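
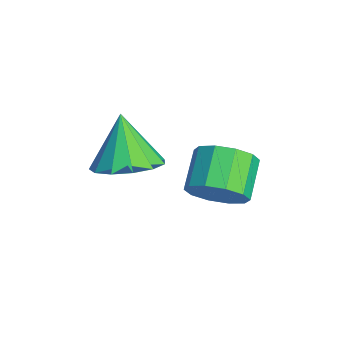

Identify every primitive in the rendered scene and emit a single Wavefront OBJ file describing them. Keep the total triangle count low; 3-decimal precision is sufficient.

v -2.086 0.823 -0.894
v -1.284 0.215 -0.475
v -2.934 0.797 0.694
v -1.125 0.801 -0.381
v -1.271 1.394 -0.45
v -1.676 1.805 -0.659
v -2.211 1.905 -0.943
v -2.707 1.661 -1.212
v -3.006 1.151 -1.379
v -3.012 0.537 -1.393
v -2.725 0.014 -1.248
v -2.235 -0.253 -0.991
v -1.698 -0.177 -0.703
v -0.545 3.039 -1.257
v -0.216 2.621 -0.482
v -1.287 3.143 0.253
v -1.615 3.561 -0.523
v 0.02 3.15 -0.514
v -1.051 3.673 0.221
v 0.041 3.637 -0.83
v -1.03 4.16 -0.095
v -0.162 3.896 -1.31
v -1.233 4.418 -0.575
v -0.511 3.827 -1.769
v -1.582 4.349 -1.034
v -0.873 3.457 -2.033
v -1.944 3.979 -1.298
v -1.109 2.927 -2.001
v -2.18 3.45 -1.266
v -1.13 2.44 -1.685
v -2.201 2.963 -0.95
v -0.927 2.182 -1.205
v -1.998 2.704 -0.47
v -0.578 2.251 -0.746
v -1.649 2.773 -0.011
f 2 1 4
f 2 4 3
f 4 1 5
f 4 5 3
f 5 1 6
f 5 6 3
f 6 1 7
f 6 7 3
f 7 1 8
f 7 8 3
f 8 1 9
f 8 9 3
f 9 1 10
f 9 10 3
f 10 1 11
f 10 11 3
f 11 1 12
f 11 12 3
f 12 1 13
f 12 13 3
f 13 1 2
f 13 2 3
f 15 14 18
f 15 18 16
f 16 18 19
f 16 19 17
f 18 14 20
f 18 20 19
f 19 20 21
f 19 21 17
f 20 14 22
f 20 22 21
f 21 22 23
f 21 23 17
f 22 14 24
f 22 24 23
f 23 24 25
f 23 25 17
f 24 14 26
f 24 26 25
f 25 26 27
f 25 27 17
f 26 14 28
f 26 28 27
f 27 28 29
f 27 29 17
f 28 14 30
f 28 30 29
f 29 30 31
f 29 31 17
f 30 14 32
f 30 32 31
f 31 32 33
f 31 33 17
f 32 14 34
f 32 34 33
f 33 34 35
f 33 35 17
f 34 14 15
f 34 15 35
f 35 15 16
f 35 16 17



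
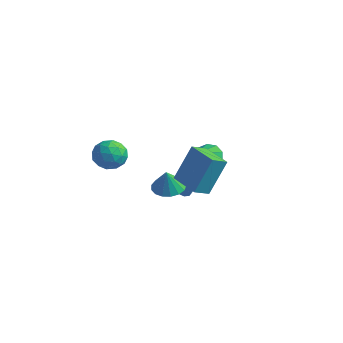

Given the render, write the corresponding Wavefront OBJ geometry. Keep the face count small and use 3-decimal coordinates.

v 0.755 0.419 -1.121
v 1.329 0.986 -1.047
v 0.905 0.121 0.001
v 1.002 1.172 -0.953
v 0.619 1.186 -0.898
v 0.267 1.025 -0.893
v 0.026 0.725 -0.941
v -0.048 0.354 -1.03
v 0.062 -0.001 -1.139
v 0.331 -0.26 -1.245
v 0.697 -0.363 -1.321
v 1.076 -0.287 -1.352
v 1.381 -0.049 -1.33
v 1.543 0.296 -1.26
v 1.524 0.669 -1.158
v -3.213 0.088 -0.02
v -2.449 0.569 -0.075
v -2.431 -1.149 0.015
v -1.667 -0.668 -0.04
v -2.171 -0.634 0.711
v -2.654 0.13 0.689
v -2.226 -0.71 -0.749
v -2.709 0.054 -0.771
v -1.839 0.076 -0.525
v -1.805 0.123 0.377
v -3.075 -0.703 -0.437
v -3.041 -0.656 0.465
v -2.899 0.437 -0.051
v -1.981 -1.017 -0.009
v -2.277 -0.997 0.432
v -1.828 -0.714 0.4
v -3.02 0.179 0.398
v -2.571 0.462 0.367
v -2.407 -0.245 0.828
v -2.309 -1.042 -0.427
v -1.86 -0.759 -0.458
v -3.052 0.134 -0.46
v -2.603 0.417 -0.492
v -2.473 -0.335 -0.888
v -2.092 0.43 -0.347
v -1.633 -0.297 -0.327
v -1.961 -0.322 -0.744
v -2.245 0.127 -0.756
v -2.072 0.457 0.183
v -1.613 -0.269 0.204
v -1.908 -0.25 0.645
v -2.192 0.2 0.632
v -1.714 0.167 -0.082
v -3.267 -0.311 -0.264
v -2.808 -1.037 -0.243
v -2.688 -0.78 -0.692
v -2.972 -0.33 -0.705
v -3.247 -0.283 0.267
v -2.788 -1.01 0.287
v -2.635 -0.707 0.696
v -2.919 -0.258 0.684
v -3.166 -0.747 0.022
v 0.87 2.773 -0.114
v 1.294 2.358 -0.722
v 0.97 1.927 0.534
v 1.644 2.621 -0.432
v 1.698 2.942 -0.02
v 1.436 3.199 0.356
v 0.958 3.293 0.553
v 0.447 3.189 0.495
v 0.097 2.926 0.205
v 0.043 2.604 -0.207
v 0.304 2.347 -0.584
v 0.782 2.253 -0.78
v -0.226 2.268 -2.431
v 0.172 2.311 -2.764
v 0.886 2.552 -1.069
v 0.045 2.603 -2.722
v -0.184 2.768 -2.568
v -0.43 2.741 -2.363
v -0.597 2.534 -2.183
v -0.623 2.225 -2.098
v -0.496 1.933 -2.14
v -0.267 1.768 -2.293
v -0.021 1.795 -2.499
v 0.146 2.002 -2.679
v 2.42 -0.857 0.64
v 2.706 -0.037 2.442
v 2.533 -0.06 0.26
v 2.819 0.76 2.062
v 4.001 -1.14 0.518
v 4.287 -0.32 2.32
v 4.114 -0.343 0.138
v 4.4 0.477 1.94
f 2 1 4
f 2 4 3
f 4 1 5
f 4 5 3
f 5 1 6
f 5 6 3
f 6 1 7
f 6 7 3
f 7 1 8
f 7 8 3
f 8 1 9
f 8 9 3
f 9 1 10
f 9 10 3
f 10 1 11
f 10 11 3
f 11 1 12
f 11 12 3
f 12 1 13
f 12 13 3
f 13 1 14
f 13 14 3
f 14 1 15
f 14 15 3
f 15 1 2
f 15 2 3
f 16 53 32
f 53 27 56
f 32 56 21
f 53 56 32
f 16 32 28
f 32 21 33
f 28 33 17
f 32 33 28
f 16 28 37
f 28 17 38
f 37 38 23
f 28 38 37
f 16 37 49
f 37 23 52
f 49 52 26
f 37 52 49
f 16 49 53
f 49 26 57
f 53 57 27
f 49 57 53
f 17 33 44
f 33 21 47
f 44 47 25
f 33 47 44
f 21 56 34
f 56 27 55
f 34 55 20
f 56 55 34
f 27 57 54
f 57 26 50
f 54 50 18
f 57 50 54
f 26 52 51
f 52 23 39
f 51 39 22
f 52 39 51
f 23 38 43
f 38 17 40
f 43 40 24
f 38 40 43
f 19 45 31
f 45 25 46
f 31 46 20
f 45 46 31
f 19 31 29
f 31 20 30
f 29 30 18
f 31 30 29
f 19 29 36
f 29 18 35
f 36 35 22
f 29 35 36
f 19 36 41
f 36 22 42
f 41 42 24
f 36 42 41
f 19 41 45
f 41 24 48
f 45 48 25
f 41 48 45
f 20 46 34
f 46 25 47
f 34 47 21
f 46 47 34
f 18 30 54
f 30 20 55
f 54 55 27
f 30 55 54
f 22 35 51
f 35 18 50
f 51 50 26
f 35 50 51
f 24 42 43
f 42 22 39
f 43 39 23
f 42 39 43
f 25 48 44
f 48 24 40
f 44 40 17
f 48 40 44
f 59 58 61
f 59 61 60
f 61 58 62
f 61 62 60
f 62 58 63
f 62 63 60
f 63 58 64
f 63 64 60
f 64 58 65
f 64 65 60
f 65 58 66
f 65 66 60
f 66 58 67
f 66 67 60
f 67 58 68
f 67 68 60
f 68 58 69
f 68 69 60
f 69 58 59
f 69 59 60
f 71 70 73
f 71 73 72
f 73 70 74
f 73 74 72
f 74 70 75
f 74 75 72
f 75 70 76
f 75 76 72
f 76 70 77
f 76 77 72
f 77 70 78
f 77 78 72
f 78 70 79
f 78 79 72
f 79 70 80
f 79 80 72
f 80 70 81
f 80 81 72
f 81 70 71
f 81 71 72
f 83 85 82
f 86 83 82
f 82 85 84
f 84 86 82
f 83 89 85
f 87 83 86
f 87 89 83
f 85 89 84
f 88 86 84
f 84 89 88
f 88 87 86
f 89 87 88



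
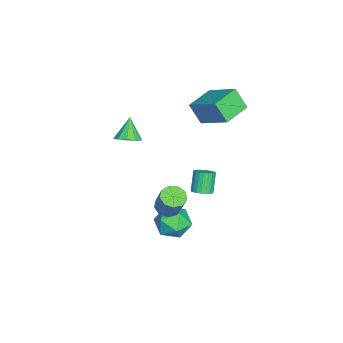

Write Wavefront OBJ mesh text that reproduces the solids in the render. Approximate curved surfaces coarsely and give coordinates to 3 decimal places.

v -2.782 1.844 2.59
v -3.043 1.182 3.737
v -1.779 3.314 3.666
v -2.04 2.652 4.814
v -1.38 1.008 2.426
v -1.641 0.346 3.574
v -0.377 2.478 3.503
v -0.638 1.816 4.65
v 4.089 1.857 1.752
v 4.507 2.107 2.009
v 3.868 2.133 3.024
v 3.451 1.883 2.768
v 4.387 2.285 1.929
v 3.748 2.31 2.944
v 4.216 2.388 1.818
v 3.577 2.414 2.834
v 4.023 2.4 1.697
v 3.384 2.426 2.712
v 3.841 2.318 1.584
v 3.202 2.344 2.6
v 3.702 2.157 1.501
v 3.063 2.182 2.517
v 3.631 1.943 1.461
v 2.992 1.969 2.477
v 3.638 1.715 1.472
v 2.999 1.74 2.487
v 3.724 1.511 1.531
v 3.085 1.537 2.546
v 3.873 1.367 1.628
v 3.234 1.393 2.644
v 4.059 1.308 1.747
v 3.42 1.334 2.762
v 4.251 1.344 1.867
v 3.612 1.37 2.882
v 4.414 1.468 1.967
v 3.775 1.494 2.982
v 4.522 1.66 2.029
v 3.883 1.686 3.045
v 4.555 1.886 2.044
v 3.916 1.912 3.06
v 2.322 -0.116 -1.229
v 2.944 -0.018 -1.535
v 3.56 0.374 -0.156
v 2.938 0.276 0.149
v 2.694 0.39 -1.539
v 3.31 0.782 -0.161
v 2.269 0.561 -1.398
v 2.885 0.953 -0.02
v 1.87 0.416 -1.178
v 2.486 0.808 0.2
v 1.682 0.021 -0.982
v 2.298 0.413 0.396
v 1.793 -0.437 -0.902
v 2.409 -0.045 0.477
v 2.152 -0.746 -0.975
v 2.768 -0.354 0.404
v 2.591 -0.759 -1.166
v 3.207 -0.367 0.212
v 2.904 -0.472 -1.388
v 3.519 -0.08 -0.009
v 1.434 0.637 -3.364
v 2.136 1.104 -2.717
v 1.924 -0.904 -2.783
v 2.626 -0.437 -2.136
v 1.584 -0.334 -1.954
v 1.282 0.619 -2.313
v 2.778 -0.419 -3.187
v 2.476 0.534 -3.546
v 2.966 0.451 -2.608
v 2.228 0.504 -1.846
v 1.832 -0.304 -3.654
v 1.094 -0.251 -2.892
v 0.372 -2.478 2.139
v 0.978 -2.414 2.56
v -0.392 -2.482 3.241
v 0.83 -1.993 2.459
v 0.508 -1.757 2.236
v 0.133 -1.797 1.976
v -0.15 -2.097 1.779
v -0.234 -2.543 1.719
v -0.086 -2.964 1.82
v 0.236 -3.199 2.043
v 0.61 -3.16 2.303
v 0.894 -2.86 2.5
f 2 4 1
f 5 2 1
f 1 4 3
f 3 5 1
f 2 8 4
f 6 2 5
f 6 8 2
f 4 8 3
f 7 5 3
f 3 8 7
f 7 6 5
f 8 6 7
f 10 9 13
f 10 13 11
f 11 13 14
f 11 14 12
f 13 9 15
f 13 15 14
f 14 15 16
f 14 16 12
f 15 9 17
f 15 17 16
f 16 17 18
f 16 18 12
f 17 9 19
f 17 19 18
f 18 19 20
f 18 20 12
f 19 9 21
f 19 21 20
f 20 21 22
f 20 22 12
f 21 9 23
f 21 23 22
f 22 23 24
f 22 24 12
f 23 9 25
f 23 25 24
f 24 25 26
f 24 26 12
f 25 9 27
f 25 27 26
f 26 27 28
f 26 28 12
f 27 9 29
f 27 29 28
f 28 29 30
f 28 30 12
f 29 9 31
f 29 31 30
f 30 31 32
f 30 32 12
f 31 9 33
f 31 33 32
f 32 33 34
f 32 34 12
f 33 9 35
f 33 35 34
f 34 35 36
f 34 36 12
f 35 9 37
f 35 37 36
f 36 37 38
f 36 38 12
f 37 9 39
f 37 39 38
f 38 39 40
f 38 40 12
f 39 9 10
f 39 10 40
f 40 10 11
f 40 11 12
f 42 41 45
f 42 45 43
f 43 45 46
f 43 46 44
f 45 41 47
f 45 47 46
f 46 47 48
f 46 48 44
f 47 41 49
f 47 49 48
f 48 49 50
f 48 50 44
f 49 41 51
f 49 51 50
f 50 51 52
f 50 52 44
f 51 41 53
f 51 53 52
f 52 53 54
f 52 54 44
f 53 41 55
f 53 55 54
f 54 55 56
f 54 56 44
f 55 41 57
f 55 57 56
f 56 57 58
f 56 58 44
f 57 41 59
f 57 59 58
f 58 59 60
f 58 60 44
f 59 41 42
f 59 42 60
f 60 42 43
f 60 43 44
f 61 72 66
f 61 66 62
f 61 62 68
f 61 68 71
f 61 71 72
f 62 66 70
f 66 72 65
f 72 71 63
f 71 68 67
f 68 62 69
f 64 70 65
f 64 65 63
f 64 63 67
f 64 67 69
f 64 69 70
f 65 70 66
f 63 65 72
f 67 63 71
f 69 67 68
f 70 69 62
f 74 73 76
f 74 76 75
f 76 73 77
f 76 77 75
f 77 73 78
f 77 78 75
f 78 73 79
f 78 79 75
f 79 73 80
f 79 80 75
f 80 73 81
f 80 81 75
f 81 73 82
f 81 82 75
f 82 73 83
f 82 83 75
f 83 73 84
f 83 84 75
f 84 73 74
f 84 74 75



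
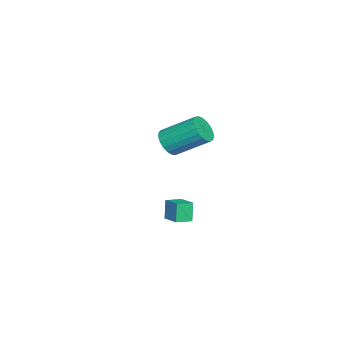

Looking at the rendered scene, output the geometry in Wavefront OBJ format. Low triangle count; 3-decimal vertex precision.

v 3.286 -0.988 0.899
v 2.934 -1.038 1.919
v 2.717 -0.365 0.733
v 2.365 -0.415 1.753
v 4.015 -0.245 1.187
v 3.663 -0.295 2.207
v 3.446 0.378 1.021
v 3.094 0.328 2.041
v -3.14 -2.546 2.378
v -2.638 -2.928 2.962
v -2.677 -1.136 4.167
v -3.18 -0.754 3.582
v -2.398 -2.777 2.745
v -2.437 -0.984 3.95
v -2.286 -2.586 2.464
v -2.325 -0.793 3.669
v -2.321 -2.388 2.168
v -2.361 -0.595 3.373
v -2.499 -2.217 1.909
v -2.538 -0.425 3.114
v -2.787 -2.103 1.73
v -2.826 -0.311 2.935
v -3.137 -2.066 1.664
v -3.176 -0.274 2.869
v -3.487 -2.112 1.721
v -3.526 -0.32 2.926
v -3.777 -2.233 1.891
v -3.816 -0.441 3.096
v -3.957 -2.408 2.146
v -3.996 -0.616 3.351
v -3.996 -2.607 2.44
v -4.035 -0.815 3.645
v -3.887 -2.795 2.724
v -3.926 -1.003 3.929
v -3.649 -2.941 2.948
v -3.688 -1.148 4.153
v -3.323 -3.018 3.073
v -3.362 -1.226 4.278
v -2.965 -3.013 3.078
v -3.005 -1.221 4.283
f 2 4 1
f 5 2 1
f 1 4 3
f 3 5 1
f 2 8 4
f 6 2 5
f 6 8 2
f 4 8 3
f 7 5 3
f 3 8 7
f 7 6 5
f 8 6 7
f 10 9 13
f 10 13 11
f 11 13 14
f 11 14 12
f 13 9 15
f 13 15 14
f 14 15 16
f 14 16 12
f 15 9 17
f 15 17 16
f 16 17 18
f 16 18 12
f 17 9 19
f 17 19 18
f 18 19 20
f 18 20 12
f 19 9 21
f 19 21 20
f 20 21 22
f 20 22 12
f 21 9 23
f 21 23 22
f 22 23 24
f 22 24 12
f 23 9 25
f 23 25 24
f 24 25 26
f 24 26 12
f 25 9 27
f 25 27 26
f 26 27 28
f 26 28 12
f 27 9 29
f 27 29 28
f 28 29 30
f 28 30 12
f 29 9 31
f 29 31 30
f 30 31 32
f 30 32 12
f 31 9 33
f 31 33 32
f 32 33 34
f 32 34 12
f 33 9 35
f 33 35 34
f 34 35 36
f 34 36 12
f 35 9 37
f 35 37 36
f 36 37 38
f 36 38 12
f 37 9 39
f 37 39 38
f 38 39 40
f 38 40 12
f 39 9 10
f 39 10 40
f 40 10 11
f 40 11 12



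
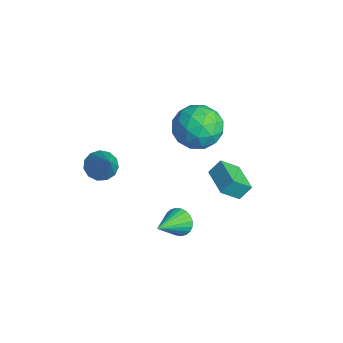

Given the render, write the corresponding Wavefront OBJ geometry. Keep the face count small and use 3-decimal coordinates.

v -3.663 2.294 -1.936
v -3.72 1.422 -1.173
v -3.627 2.859 -1.288
v -3.684 1.987 -0.525
v -2.116 2.193 -1.935
v -2.173 1.321 -1.172
v -2.08 2.758 -1.287
v -2.137 1.886 -0.524
v -3.682 0.861 3.025
v -2.958 1.444 3.747
v -2.422 -0.564 2.913
v -1.698 0.019 3.635
v -2.71 -0.421 4.046
v -3.488 0.459 4.115
v -1.892 0.421 2.545
v -2.67 1.301 2.614
v -1.851 1.172 3.45
v -2.357 0.652 4.378
v -3.023 0.228 2.282
v -3.529 -0.292 3.21
v -3.431 1.278 3.396
v -1.949 -0.398 3.264
v -2.544 -0.657 3.505
v -2.118 -0.314 3.93
v -3.742 0.699 3.613
v -3.317 1.042 4.037
v -3.171 -0.055 4.212
v -2.063 -0.162 2.623
v -1.638 0.181 3.047
v -3.262 1.194 2.73
v -2.836 1.537 3.155
v -2.209 0.935 2.448
v -2.354 1.461 3.646
v -1.614 0.623 3.58
v -1.728 0.859 2.939
v -2.185 1.377 2.98
v -2.651 1.155 4.191
v -1.911 0.317 4.125
v -2.505 0.058 4.367
v -2.963 0.576 4.408
v -2.001 0.995 4.017
v -3.469 0.563 2.535
v -2.729 -0.275 2.469
v -2.417 0.304 2.252
v -2.875 0.822 2.293
v -3.766 0.257 3.08
v -3.026 -0.581 3.014
v -3.195 -0.497 3.68
v -3.652 0.021 3.721
v -3.379 -0.115 2.643
v -3.997 -3.423 0.941
v -3.424 -3.38 0.444
v -2.563 -3.557 2.579
v -3.516 -2.977 0.557
v -3.761 -2.716 0.792
v -4.08 -2.68 1.075
v -4.373 -2.88 1.315
v -4.547 -3.252 1.437
v -4.545 -3.679 1.401
v -4.37 -4.024 1.219
v -4.076 -4.179 0.949
v -3.756 -4.094 0.677
v -3.513 -3.796 0.488
v -0.983 -1.144 -1.11
v -0.403 -1.045 -1.489
v -0.257 -2.416 -0.33
v -0.353 -0.885 -1.274
v -0.4 -0.764 -1.033
v -0.535 -0.701 -0.805
v -0.739 -0.705 -0.623
v -0.979 -0.776 -0.515
v -1.221 -0.903 -0.498
v -1.426 -1.067 -0.574
v -1.563 -1.242 -0.732
v -1.612 -1.403 -0.947
v -1.566 -1.524 -1.187
v -1.431 -1.587 -1.416
v -1.227 -1.582 -1.598
v -0.986 -1.511 -1.706
v -0.745 -1.384 -1.723
v -0.54 -1.221 -1.647
f 2 4 1
f 5 2 1
f 1 4 3
f 3 5 1
f 2 8 4
f 6 2 5
f 6 8 2
f 4 8 3
f 7 5 3
f 3 8 7
f 7 6 5
f 8 6 7
f 9 46 25
f 46 20 49
f 25 49 14
f 46 49 25
f 9 25 21
f 25 14 26
f 21 26 10
f 25 26 21
f 9 21 30
f 21 10 31
f 30 31 16
f 21 31 30
f 9 30 42
f 30 16 45
f 42 45 19
f 30 45 42
f 9 42 46
f 42 19 50
f 46 50 20
f 42 50 46
f 10 26 37
f 26 14 40
f 37 40 18
f 26 40 37
f 14 49 27
f 49 20 48
f 27 48 13
f 49 48 27
f 20 50 47
f 50 19 43
f 47 43 11
f 50 43 47
f 19 45 44
f 45 16 32
f 44 32 15
f 45 32 44
f 16 31 36
f 31 10 33
f 36 33 17
f 31 33 36
f 12 38 24
f 38 18 39
f 24 39 13
f 38 39 24
f 12 24 22
f 24 13 23
f 22 23 11
f 24 23 22
f 12 22 29
f 22 11 28
f 29 28 15
f 22 28 29
f 12 29 34
f 29 15 35
f 34 35 17
f 29 35 34
f 12 34 38
f 34 17 41
f 38 41 18
f 34 41 38
f 13 39 27
f 39 18 40
f 27 40 14
f 39 40 27
f 11 23 47
f 23 13 48
f 47 48 20
f 23 48 47
f 15 28 44
f 28 11 43
f 44 43 19
f 28 43 44
f 17 35 36
f 35 15 32
f 36 32 16
f 35 32 36
f 18 41 37
f 41 17 33
f 37 33 10
f 41 33 37
f 52 51 54
f 52 54 53
f 54 51 55
f 54 55 53
f 55 51 56
f 55 56 53
f 56 51 57
f 56 57 53
f 57 51 58
f 57 58 53
f 58 51 59
f 58 59 53
f 59 51 60
f 59 60 53
f 60 51 61
f 60 61 53
f 61 51 62
f 61 62 53
f 62 51 63
f 62 63 53
f 63 51 52
f 63 52 53
f 65 64 67
f 65 67 66
f 67 64 68
f 67 68 66
f 68 64 69
f 68 69 66
f 69 64 70
f 69 70 66
f 70 64 71
f 70 71 66
f 71 64 72
f 71 72 66
f 72 64 73
f 72 73 66
f 73 64 74
f 73 74 66
f 74 64 75
f 74 75 66
f 75 64 76
f 75 76 66
f 76 64 77
f 76 77 66
f 77 64 78
f 77 78 66
f 78 64 79
f 78 79 66
f 79 64 80
f 79 80 66
f 80 64 81
f 80 81 66
f 81 64 65
f 81 65 66



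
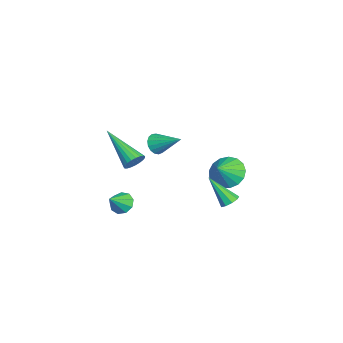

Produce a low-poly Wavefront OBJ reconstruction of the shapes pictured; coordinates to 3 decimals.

v -4.107 3.546 -3.532
v -3.567 3.29 -4.244
v -3.313 3.094 -2.768
v -3.426 3.701 -4.147
v -3.442 4.077 -3.908
v -3.61 4.331 -3.583
v -3.892 4.405 -3.247
v -4.223 4.282 -2.975
v -4.527 3.991 -2.831
v -4.735 3.597 -2.848
v -4.799 3.192 -3.021
v -4.704 2.868 -3.311
v -4.473 2.7 -3.652
v -4.157 2.725 -3.965
v -3.83 2.938 -4.179
v -0.948 0.48 0.196
v -0.632 0.599 -0.276
v -0.312 1.6 0.904
v -0.862 0.751 -0.31
v -1.112 0.841 -0.228
v -1.324 0.848 -0.049
v -1.45 0.77 0.186
v -1.46 0.626 0.424
v -1.354 0.449 0.609
v -1.154 0.279 0.699
v -0.907 0.154 0.674
v -0.669 0.105 0.54
v -0.496 0.141 0.326
v -0.425 0.255 0.083
v -0.474 0.42 -0.134
v -1.78 3.729 -4.002
v -1.576 4.076 -3.688
v -2.16 2.751 -2.678
v -1.915 4.142 -3.736
v -2.191 4.016 -3.909
v -2.274 3.755 -4.125
v -2.126 3.482 -4.284
v -1.816 3.325 -4.311
v -1.489 3.357 -4.194
v -1.298 3.563 -3.987
v -1.333 3.847 -3.787
v 2.208 -0.242 0.939
v 2.358 0.005 1.395
v 0.892 -1.518 2.061
v 2.183 0.129 1.331
v 2.012 0.189 1.198
v 1.875 0.175 1.021
v 1.795 0.088 0.829
v 1.787 -0.055 0.657
v 1.852 -0.231 0.533
v 1.979 -0.409 0.48
v 2.145 -0.557 0.505
v 2.322 -0.652 0.606
v 2.48 -0.675 0.765
v 2.59 -0.623 0.953
v 2.635 -0.506 1.139
v 2.606 -0.343 1.291
v 2.508 -0.162 1.381
v -1.79 -1.162 -4.28
v -1.298 -0.927 -4.596
v -1.09 -1.658 -3.56
v -1.42 -0.652 -4.288
v -1.715 -0.615 -3.976
v -2.045 -0.834 -3.806
v -2.256 -1.206 -3.859
v -2.248 -1.558 -4.108
v -2.026 -1.724 -4.438
v -1.693 -1.627 -4.694
v -1.406 -1.312 -4.756
f 2 1 4
f 2 4 3
f 4 1 5
f 4 5 3
f 5 1 6
f 5 6 3
f 6 1 7
f 6 7 3
f 7 1 8
f 7 8 3
f 8 1 9
f 8 9 3
f 9 1 10
f 9 10 3
f 10 1 11
f 10 11 3
f 11 1 12
f 11 12 3
f 12 1 13
f 12 13 3
f 13 1 14
f 13 14 3
f 14 1 15
f 14 15 3
f 15 1 2
f 15 2 3
f 17 16 19
f 17 19 18
f 19 16 20
f 19 20 18
f 20 16 21
f 20 21 18
f 21 16 22
f 21 22 18
f 22 16 23
f 22 23 18
f 23 16 24
f 23 24 18
f 24 16 25
f 24 25 18
f 25 16 26
f 25 26 18
f 26 16 27
f 26 27 18
f 27 16 28
f 27 28 18
f 28 16 29
f 28 29 18
f 29 16 30
f 29 30 18
f 30 16 17
f 30 17 18
f 32 31 34
f 32 34 33
f 34 31 35
f 34 35 33
f 35 31 36
f 35 36 33
f 36 31 37
f 36 37 33
f 37 31 38
f 37 38 33
f 38 31 39
f 38 39 33
f 39 31 40
f 39 40 33
f 40 31 41
f 40 41 33
f 41 31 32
f 41 32 33
f 43 42 45
f 43 45 44
f 45 42 46
f 45 46 44
f 46 42 47
f 46 47 44
f 47 42 48
f 47 48 44
f 48 42 49
f 48 49 44
f 49 42 50
f 49 50 44
f 50 42 51
f 50 51 44
f 51 42 52
f 51 52 44
f 52 42 53
f 52 53 44
f 53 42 54
f 53 54 44
f 54 42 55
f 54 55 44
f 55 42 56
f 55 56 44
f 56 42 57
f 56 57 44
f 57 42 58
f 57 58 44
f 58 42 43
f 58 43 44
f 60 59 62
f 60 62 61
f 62 59 63
f 62 63 61
f 63 59 64
f 63 64 61
f 64 59 65
f 64 65 61
f 65 59 66
f 65 66 61
f 66 59 67
f 66 67 61
f 67 59 68
f 67 68 61
f 68 59 69
f 68 69 61
f 69 59 60
f 69 60 61



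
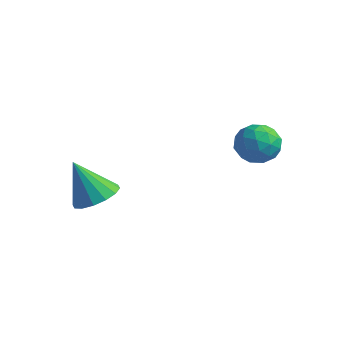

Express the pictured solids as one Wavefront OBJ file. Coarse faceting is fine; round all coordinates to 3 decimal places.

v -2.853 -2.46 -3.801
v -2.416 -3.113 -3.65
v -3.587 -2.64 -2.459
v -2.199 -2.799 -3.489
v -2.157 -2.394 -3.412
v -2.302 -2.007 -3.439
v -2.594 -1.741 -3.563
v -2.956 -1.668 -3.751
v -3.29 -1.807 -3.952
v -3.507 -2.121 -4.113
v -3.549 -2.526 -4.19
v -3.405 -2.913 -4.163
v -3.112 -3.178 -4.039
v -2.751 -3.252 -3.851
v 1.016 1.516 -1.914
v 1.301 1.026 -1.382
v 0.099 0.694 -2.178
v 0.384 0.204 -1.646
v 0.052 0.871 -1.422
v 0.619 1.379 -1.259
v 0.781 0.341 -2.301
v 1.348 0.849 -2.138
v 1.156 0.3 -1.621
v 0.706 0.628 -1.077
v 0.694 1.092 -2.483
v 0.244 1.42 -1.939
v 1.239 1.343 -1.625
v 0.161 0.377 -1.935
v -0.034 0.769 -1.804
v 0.134 0.481 -1.491
v 0.838 1.551 -1.553
v 1.006 1.263 -1.24
v 0.272 1.172 -1.263
v 0.394 0.457 -2.32
v 0.562 0.169 -2.007
v 1.266 1.239 -2.069
v 1.434 0.951 -1.756
v 1.128 0.548 -2.297
v 1.322 0.628 -1.452
v 0.783 0.145 -1.607
v 1.016 0.225 -1.993
v 1.349 0.524 -1.897
v 1.057 0.821 -1.133
v 0.518 0.338 -1.288
v 0.323 0.73 -1.157
v 0.656 1.028 -1.061
v 0.972 0.394 -1.273
v 0.882 1.382 -2.272
v 0.343 0.899 -2.427
v 0.744 0.692 -2.499
v 1.077 0.99 -2.403
v 0.617 1.575 -1.953
v 0.078 1.092 -2.108
v 0.051 1.196 -1.663
v 0.384 1.495 -1.567
v 0.428 1.326 -2.287
f 2 1 4
f 2 4 3
f 4 1 5
f 4 5 3
f 5 1 6
f 5 6 3
f 6 1 7
f 6 7 3
f 7 1 8
f 7 8 3
f 8 1 9
f 8 9 3
f 9 1 10
f 9 10 3
f 10 1 11
f 10 11 3
f 11 1 12
f 11 12 3
f 12 1 13
f 12 13 3
f 13 1 14
f 13 14 3
f 14 1 2
f 14 2 3
f 15 52 31
f 52 26 55
f 31 55 20
f 52 55 31
f 15 31 27
f 31 20 32
f 27 32 16
f 31 32 27
f 15 27 36
f 27 16 37
f 36 37 22
f 27 37 36
f 15 36 48
f 36 22 51
f 48 51 25
f 36 51 48
f 15 48 52
f 48 25 56
f 52 56 26
f 48 56 52
f 16 32 43
f 32 20 46
f 43 46 24
f 32 46 43
f 20 55 33
f 55 26 54
f 33 54 19
f 55 54 33
f 26 56 53
f 56 25 49
f 53 49 17
f 56 49 53
f 25 51 50
f 51 22 38
f 50 38 21
f 51 38 50
f 22 37 42
f 37 16 39
f 42 39 23
f 37 39 42
f 18 44 30
f 44 24 45
f 30 45 19
f 44 45 30
f 18 30 28
f 30 19 29
f 28 29 17
f 30 29 28
f 18 28 35
f 28 17 34
f 35 34 21
f 28 34 35
f 18 35 40
f 35 21 41
f 40 41 23
f 35 41 40
f 18 40 44
f 40 23 47
f 44 47 24
f 40 47 44
f 19 45 33
f 45 24 46
f 33 46 20
f 45 46 33
f 17 29 53
f 29 19 54
f 53 54 26
f 29 54 53
f 21 34 50
f 34 17 49
f 50 49 25
f 34 49 50
f 23 41 42
f 41 21 38
f 42 38 22
f 41 38 42
f 24 47 43
f 47 23 39
f 43 39 16
f 47 39 43



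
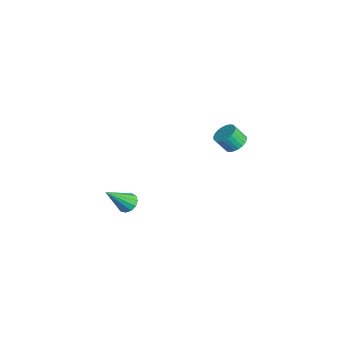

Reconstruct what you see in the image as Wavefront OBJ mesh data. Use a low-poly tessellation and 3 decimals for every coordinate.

v 0.43 -3.275 -3.551
v 0.902 -3.517 -3.873
v 0.77 -4.505 -2.129
v 1.036 -3.258 -3.681
v 0.978 -3.004 -3.447
v 0.746 -2.837 -3.247
v 0.414 -2.808 -3.143
v 0.087 -2.928 -3.168
v -0.131 -3.158 -3.315
v -0.171 -3.425 -3.537
v -0.02 -3.645 -3.763
v 0.274 -3.747 -3.921
v 0.617 -3.699 -3.962
v -2.453 3.523 -2.691
v -1.941 3.871 -2.342
v -2.116 3.285 -1.501
v -2.627 2.937 -1.849
v -2.163 4.025 -2.281
v -2.338 3.44 -1.44
v -2.429 4.103 -2.282
v -2.604 3.517 -1.441
v -2.699 4.092 -2.345
v -2.873 3.507 -1.504
v -2.931 3.995 -2.461
v -3.105 3.409 -1.62
v -3.09 3.826 -2.612
v -3.265 3.24 -1.771
v -3.152 3.61 -2.775
v -3.327 3.025 -1.933
v -3.108 3.382 -2.925
v -3.283 2.796 -2.083
v -2.964 3.175 -3.039
v -3.139 2.589 -2.198
v -2.742 3.02 -3.1
v -2.917 2.435 -2.259
v -2.476 2.943 -3.099
v -2.651 2.357 -2.258
v -2.207 2.953 -3.036
v -2.381 2.368 -2.195
v -1.975 3.051 -2.92
v -2.149 2.465 -2.079
v -1.815 3.22 -2.769
v -1.99 2.634 -1.928
v -1.753 3.435 -2.607
v -1.928 2.85 -1.765
v -1.797 3.664 -2.457
v -1.972 3.078 -1.615
f 2 1 4
f 2 4 3
f 4 1 5
f 4 5 3
f 5 1 6
f 5 6 3
f 6 1 7
f 6 7 3
f 7 1 8
f 7 8 3
f 8 1 9
f 8 9 3
f 9 1 10
f 9 10 3
f 10 1 11
f 10 11 3
f 11 1 12
f 11 12 3
f 12 1 13
f 12 13 3
f 13 1 2
f 13 2 3
f 15 14 18
f 15 18 16
f 16 18 19
f 16 19 17
f 18 14 20
f 18 20 19
f 19 20 21
f 19 21 17
f 20 14 22
f 20 22 21
f 21 22 23
f 21 23 17
f 22 14 24
f 22 24 23
f 23 24 25
f 23 25 17
f 24 14 26
f 24 26 25
f 25 26 27
f 25 27 17
f 26 14 28
f 26 28 27
f 27 28 29
f 27 29 17
f 28 14 30
f 28 30 29
f 29 30 31
f 29 31 17
f 30 14 32
f 30 32 31
f 31 32 33
f 31 33 17
f 32 14 34
f 32 34 33
f 33 34 35
f 33 35 17
f 34 14 36
f 34 36 35
f 35 36 37
f 35 37 17
f 36 14 38
f 36 38 37
f 37 38 39
f 37 39 17
f 38 14 40
f 38 40 39
f 39 40 41
f 39 41 17
f 40 14 42
f 40 42 41
f 41 42 43
f 41 43 17
f 42 14 44
f 42 44 43
f 43 44 45
f 43 45 17
f 44 14 46
f 44 46 45
f 45 46 47
f 45 47 17
f 46 14 15
f 46 15 47
f 47 15 16
f 47 16 17



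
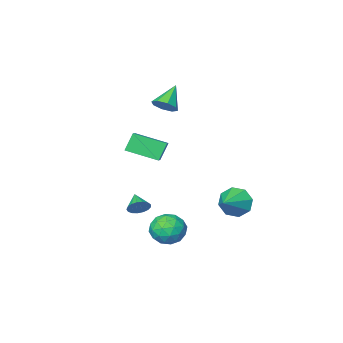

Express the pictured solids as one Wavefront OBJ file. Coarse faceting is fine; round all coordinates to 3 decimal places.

v 0.675 -1.161 -3.766
v 1.165 -1.513 -4.12
v 0.385 -2.139 -3.194
v 1.327 -1.402 -3.849
v 1.339 -1.236 -3.558
v 1.199 -1.052 -3.315
v 0.939 -0.894 -3.175
v 0.619 -0.796 -3.171
v 0.311 -0.782 -3.303
v 0.087 -0.855 -3.541
v -0.003 -0.998 -3.83
v 0.063 -1.178 -4.105
v 0.269 -1.354 -4.302
v 0.568 -1.486 -4.377
v 0.891 -1.543 -4.311
v 1.11 3.042 -4.68
v 1.843 3.056 -3.854
v 0.077 1.924 -3.746
v 0.81 1.938 -2.92
v 0.217 2.841 -3.146
v 0.856 3.532 -3.724
v 1.064 1.448 -3.876
v 1.703 2.139 -4.454
v 1.815 2.07 -3.357
v 1.291 2.931 -2.906
v 0.629 2.049 -4.694
v 0.105 2.91 -4.243
v 1.567 3.147 -4.349
v 0.353 1.833 -3.251
v 0.004 2.364 -3.384
v 0.435 2.372 -2.898
v 0.987 3.427 -4.273
v 1.418 3.435 -3.787
v 0.462 3.309 -3.371
v 0.502 1.545 -3.813
v 0.933 1.553 -3.327
v 1.485 2.608 -4.702
v 1.916 2.616 -4.216
v 1.458 1.671 -4.229
v 1.981 2.576 -3.572
v 1.374 1.919 -3.022
v 1.524 1.631 -3.584
v 1.899 2.037 -3.924
v 1.673 3.082 -3.307
v 1.066 2.425 -2.757
v 0.718 2.956 -2.891
v 1.093 3.362 -3.23
v 1.657 2.503 -3.015
v 0.854 2.555 -4.843
v 0.247 1.898 -4.293
v 0.827 1.618 -4.37
v 1.202 2.024 -4.709
v 0.546 3.061 -4.578
v -0.061 2.404 -4.028
v 0.021 2.943 -3.676
v 0.396 3.349 -4.016
v 0.263 2.477 -4.585
v -2.809 3.324 -2.335
v -2.298 3.154 -3.225
v -1.471 4.156 -1.725
v -2.714 3.833 -3.237
v -3.185 4.214 -2.722
v -3.437 4.074 -1.98
v -3.321 3.495 -1.446
v -2.905 2.816 -1.433
v -2.433 2.435 -1.948
v -2.182 2.575 -2.691
v 0.803 -2.242 0.362
v 0.186 -2.39 1.462
v -0.609 -0.985 -0.26
v -1.226 -1.133 0.84
v 1.666 -0.947 1.02
v 1.049 -1.095 2.12
v 0.254 0.31 0.398
v -0.363 0.162 1.498
v -1.75 -2.42 3.136
v -1.15 -2.851 3.468
v -2.85 -3.02 4.344
v -1.196 -2.281 3.709
v -1.566 -1.793 3.614
v -2.045 -1.673 3.239
v -2.351 -1.99 2.803
v -2.305 -2.559 2.562
v -1.935 -3.047 2.657
v -1.456 -3.168 3.032
f 2 1 4
f 2 4 3
f 4 1 5
f 4 5 3
f 5 1 6
f 5 6 3
f 6 1 7
f 6 7 3
f 7 1 8
f 7 8 3
f 8 1 9
f 8 9 3
f 9 1 10
f 9 10 3
f 10 1 11
f 10 11 3
f 11 1 12
f 11 12 3
f 12 1 13
f 12 13 3
f 13 1 14
f 13 14 3
f 14 1 15
f 14 15 3
f 15 1 2
f 15 2 3
f 16 53 32
f 53 27 56
f 32 56 21
f 53 56 32
f 16 32 28
f 32 21 33
f 28 33 17
f 32 33 28
f 16 28 37
f 28 17 38
f 37 38 23
f 28 38 37
f 16 37 49
f 37 23 52
f 49 52 26
f 37 52 49
f 16 49 53
f 49 26 57
f 53 57 27
f 49 57 53
f 17 33 44
f 33 21 47
f 44 47 25
f 33 47 44
f 21 56 34
f 56 27 55
f 34 55 20
f 56 55 34
f 27 57 54
f 57 26 50
f 54 50 18
f 57 50 54
f 26 52 51
f 52 23 39
f 51 39 22
f 52 39 51
f 23 38 43
f 38 17 40
f 43 40 24
f 38 40 43
f 19 45 31
f 45 25 46
f 31 46 20
f 45 46 31
f 19 31 29
f 31 20 30
f 29 30 18
f 31 30 29
f 19 29 36
f 29 18 35
f 36 35 22
f 29 35 36
f 19 36 41
f 36 22 42
f 41 42 24
f 36 42 41
f 19 41 45
f 41 24 48
f 45 48 25
f 41 48 45
f 20 46 34
f 46 25 47
f 34 47 21
f 46 47 34
f 18 30 54
f 30 20 55
f 54 55 27
f 30 55 54
f 22 35 51
f 35 18 50
f 51 50 26
f 35 50 51
f 24 42 43
f 42 22 39
f 43 39 23
f 42 39 43
f 25 48 44
f 48 24 40
f 44 40 17
f 48 40 44
f 59 58 61
f 59 61 60
f 61 58 62
f 61 62 60
f 62 58 63
f 62 63 60
f 63 58 64
f 63 64 60
f 64 58 65
f 64 65 60
f 65 58 66
f 65 66 60
f 66 58 67
f 66 67 60
f 67 58 59
f 67 59 60
f 69 71 68
f 72 69 68
f 68 71 70
f 70 72 68
f 69 75 71
f 73 69 72
f 73 75 69
f 71 75 70
f 74 72 70
f 70 75 74
f 74 73 72
f 75 73 74
f 77 76 79
f 77 79 78
f 79 76 80
f 79 80 78
f 80 76 81
f 80 81 78
f 81 76 82
f 81 82 78
f 82 76 83
f 82 83 78
f 83 76 84
f 83 84 78
f 84 76 85
f 84 85 78
f 85 76 77
f 85 77 78



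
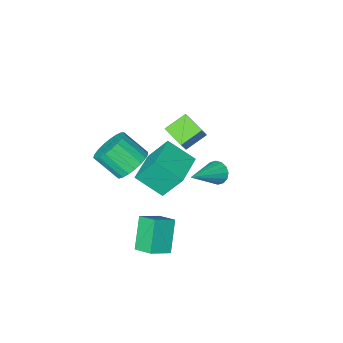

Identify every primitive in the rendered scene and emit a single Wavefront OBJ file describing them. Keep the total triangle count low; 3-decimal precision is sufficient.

v 0.722 0.021 -1.998
v 0.461 1.072 -1.503
v -0.364 0.014 -2.553
v -0.625 1.064 -2.059
v 1.465 0.896 -3.461
v 1.204 1.946 -2.967
v 0.379 0.888 -4.017
v 0.118 1.939 -3.522
v -0.468 -2.759 -0.943
v 0.385 -2.167 -1
v 1.141 -3.148 0.105
v 0.288 -3.741 0.163
v 0.165 -1.977 -0.68
v 0.92 -2.958 0.425
v -0.165 -1.922 -0.406
v 0.591 -2.903 0.699
v -0.547 -2.011 -0.224
v 0.209 -2.993 0.881
v -0.916 -2.231 -0.167
v -0.16 -3.212 0.938
v -1.207 -2.541 -0.244
v -0.451 -3.523 0.861
v -1.37 -2.889 -0.441
v -0.614 -3.871 0.664
v -1.377 -3.215 -0.726
v -0.621 -4.197 0.379
v -1.227 -3.462 -1.048
v -0.471 -4.444 0.058
v -0.946 -3.587 -1.351
v -0.19 -4.569 -0.246
v -0.582 -3.57 -1.584
v 0.174 -4.551 -0.479
v -0.198 -3.412 -1.706
v 0.557 -4.393 -0.601
v 0.139 -3.141 -1.696
v 0.894 -4.122 -0.591
v 0.371 -2.804 -1.556
v 1.126 -3.786 -0.451
v 0.458 -2.46 -1.31
v 1.214 -3.441 -0.204
v -0.594 1.153 1.583
v 0.273 0.122 2.5
v -1.255 1.846 2.988
v -0.387 0.815 3.905
v 0.767 2.345 1.635
v 1.635 1.314 2.552
v 0.107 3.038 3.04
v 0.974 2.007 3.957
v -4.722 -1.916 -2.911
v -4.345 -2.19 -3.433
v -2.878 -1.324 -1.889
v -4.402 -1.845 -3.529
v -4.545 -1.519 -3.46
v -4.735 -1.3 -3.243
v -4.922 -1.245 -2.938
v -5.055 -1.37 -2.625
v -5.099 -1.641 -2.388
v -5.042 -1.986 -2.292
v -4.9 -2.312 -2.361
v -4.709 -2.531 -2.578
v -4.523 -2.586 -2.884
v -4.389 -2.461 -3.197
v -3.653 -2.677 1.269
v -2.985 -2.025 2.469
v -3.895 -1.557 0.795
v -3.227 -0.905 1.995
v -2.513 -2.695 0.645
v -1.845 -2.043 1.845
v -2.755 -1.575 0.171
v -2.087 -0.923 1.371
f 2 4 1
f 5 2 1
f 1 4 3
f 3 5 1
f 2 8 4
f 6 2 5
f 6 8 2
f 4 8 3
f 7 5 3
f 3 8 7
f 7 6 5
f 8 6 7
f 10 9 13
f 10 13 11
f 11 13 14
f 11 14 12
f 13 9 15
f 13 15 14
f 14 15 16
f 14 16 12
f 15 9 17
f 15 17 16
f 16 17 18
f 16 18 12
f 17 9 19
f 17 19 18
f 18 19 20
f 18 20 12
f 19 9 21
f 19 21 20
f 20 21 22
f 20 22 12
f 21 9 23
f 21 23 22
f 22 23 24
f 22 24 12
f 23 9 25
f 23 25 24
f 24 25 26
f 24 26 12
f 25 9 27
f 25 27 26
f 26 27 28
f 26 28 12
f 27 9 29
f 27 29 28
f 28 29 30
f 28 30 12
f 29 9 31
f 29 31 30
f 30 31 32
f 30 32 12
f 31 9 33
f 31 33 32
f 32 33 34
f 32 34 12
f 33 9 35
f 33 35 34
f 34 35 36
f 34 36 12
f 35 9 37
f 35 37 36
f 36 37 38
f 36 38 12
f 37 9 39
f 37 39 38
f 38 39 40
f 38 40 12
f 39 9 10
f 39 10 40
f 40 10 11
f 40 11 12
f 42 44 41
f 45 42 41
f 41 44 43
f 43 45 41
f 42 48 44
f 46 42 45
f 46 48 42
f 44 48 43
f 47 45 43
f 43 48 47
f 47 46 45
f 48 46 47
f 50 49 52
f 50 52 51
f 52 49 53
f 52 53 51
f 53 49 54
f 53 54 51
f 54 49 55
f 54 55 51
f 55 49 56
f 55 56 51
f 56 49 57
f 56 57 51
f 57 49 58
f 57 58 51
f 58 49 59
f 58 59 51
f 59 49 60
f 59 60 51
f 60 49 61
f 60 61 51
f 61 49 62
f 61 62 51
f 62 49 50
f 62 50 51
f 64 66 63
f 67 64 63
f 63 66 65
f 65 67 63
f 64 70 66
f 68 64 67
f 68 70 64
f 66 70 65
f 69 67 65
f 65 70 69
f 69 68 67
f 70 68 69



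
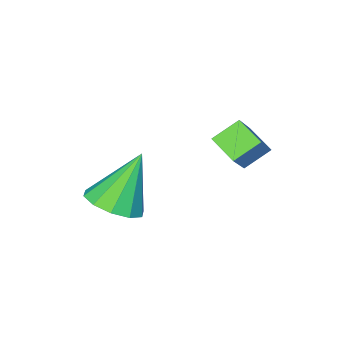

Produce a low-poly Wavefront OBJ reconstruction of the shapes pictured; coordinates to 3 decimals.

v -1.519 -0.247 -1.184
v -0.814 -0.14 -0.779
v -2.381 -0.193 0.304
v -0.996 0.317 -0.901
v -1.377 0.559 -1.131
v -1.813 0.492 -1.381
v -2.137 0.143 -1.556
v -2.224 -0.355 -1.588
v -2.043 -0.812 -1.466
v -1.661 -1.053 -1.236
v -1.225 -0.987 -0.986
v -0.902 -0.638 -0.812
v -4.2 1.68 1.448
v -3.397 2.175 2.427
v -4.221 2.426 1.087
v -3.417 2.922 2.066
v -3.523 1.478 0.994
v -2.719 1.974 1.973
v -3.543 2.225 0.633
v -2.74 2.72 1.612
f 2 1 4
f 2 4 3
f 4 1 5
f 4 5 3
f 5 1 6
f 5 6 3
f 6 1 7
f 6 7 3
f 7 1 8
f 7 8 3
f 8 1 9
f 8 9 3
f 9 1 10
f 9 10 3
f 10 1 11
f 10 11 3
f 11 1 12
f 11 12 3
f 12 1 2
f 12 2 3
f 14 16 13
f 17 14 13
f 13 16 15
f 15 17 13
f 14 20 16
f 18 14 17
f 18 20 14
f 16 20 15
f 19 17 15
f 15 20 19
f 19 18 17
f 20 18 19



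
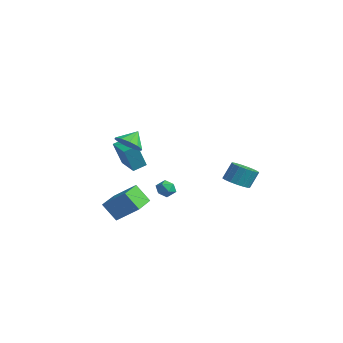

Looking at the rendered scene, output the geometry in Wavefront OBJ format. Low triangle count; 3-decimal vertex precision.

v 1.089 -3.767 2.053
v 2.086 -3.641 2.157
v 0.891 -2.953 2.967
v 1.881 -3.223 1.74
v 1.373 -3.013 1.444
v 0.757 -3.091 1.379
v 0.268 -3.427 1.572
v 0.092 -3.893 1.949
v 0.297 -4.311 2.365
v 0.805 -4.521 2.662
v 1.421 -4.443 2.726
v 1.91 -4.107 2.533
v -1.248 -2.963 -0.406
v -1.01 -3.744 1.442
v -1.175 -2.041 -0.026
v -0.937 -2.822 1.822
v 0.317 -2.998 -0.622
v 0.555 -3.779 1.226
v 0.39 -2.076 -0.242
v 0.628 -2.857 1.606
v 1.597 -4.93 -4.14
v 0.891 -5.545 -2.893
v 0.15 -3.341 -4.176
v -0.556 -3.956 -2.929
v 2.696 -3.904 -3.011
v 1.99 -4.519 -1.764
v 1.249 -2.315 -3.047
v 0.543 -2.93 -1.8
v -0.178 -0.565 -2.537
v 0.288 -0.317 -3.065
v 0.732 -1.163 -2.015
v 1.198 -0.915 -2.543
v 0.916 -0.44 -2.041
v 0.354 -0.07 -2.364
v 0.666 -1.41 -2.716
v 0.104 -1.04 -3.039
v 0.81 -0.839 -3.176
v 0.964 -0.24 -2.759
v 0.056 -1.24 -2.321
v 0.21 -0.641 -1.904
v 1.947 3.638 -2.362
v 2.793 3.181 -2.174
v 2.86 3.825 -0.91
v 2.013 4.282 -1.098
v 2.925 3.579 -2.384
v 2.991 4.223 -1.12
v 2.832 3.991 -2.589
v 2.899 4.635 -1.325
v 2.537 4.322 -2.742
v 2.604 4.966 -1.478
v 2.106 4.496 -2.808
v 2.173 5.14 -1.544
v 1.639 4.474 -2.771
v 1.706 5.118 -1.508
v 1.242 4.26 -2.641
v 1.309 4.904 -1.378
v 1.007 3.904 -2.447
v 1.074 4.547 -1.184
v 0.987 3.486 -2.234
v 1.054 4.13 -0.97
v 1.187 3.104 -2.05
v 1.253 3.748 -0.786
v 1.56 2.844 -1.937
v 1.627 3.488 -0.673
v 2.023 2.766 -1.922
v 2.089 3.41 -0.658
v 2.467 2.888 -2.007
v 2.534 3.531 -0.743
f 2 1 4
f 2 4 3
f 4 1 5
f 4 5 3
f 5 1 6
f 5 6 3
f 6 1 7
f 6 7 3
f 7 1 8
f 7 8 3
f 8 1 9
f 8 9 3
f 9 1 10
f 9 10 3
f 10 1 11
f 10 11 3
f 11 1 12
f 11 12 3
f 12 1 2
f 12 2 3
f 14 16 13
f 17 14 13
f 13 16 15
f 15 17 13
f 14 20 16
f 18 14 17
f 18 20 14
f 16 20 15
f 19 17 15
f 15 20 19
f 19 18 17
f 20 18 19
f 22 24 21
f 25 22 21
f 21 24 23
f 23 25 21
f 22 28 24
f 26 22 25
f 26 28 22
f 24 28 23
f 27 25 23
f 23 28 27
f 27 26 25
f 28 26 27
f 29 40 34
f 29 34 30
f 29 30 36
f 29 36 39
f 29 39 40
f 30 34 38
f 34 40 33
f 40 39 31
f 39 36 35
f 36 30 37
f 32 38 33
f 32 33 31
f 32 31 35
f 32 35 37
f 32 37 38
f 33 38 34
f 31 33 40
f 35 31 39
f 37 35 36
f 38 37 30
f 42 41 45
f 42 45 43
f 43 45 46
f 43 46 44
f 45 41 47
f 45 47 46
f 46 47 48
f 46 48 44
f 47 41 49
f 47 49 48
f 48 49 50
f 48 50 44
f 49 41 51
f 49 51 50
f 50 51 52
f 50 52 44
f 51 41 53
f 51 53 52
f 52 53 54
f 52 54 44
f 53 41 55
f 53 55 54
f 54 55 56
f 54 56 44
f 55 41 57
f 55 57 56
f 56 57 58
f 56 58 44
f 57 41 59
f 57 59 58
f 58 59 60
f 58 60 44
f 59 41 61
f 59 61 60
f 60 61 62
f 60 62 44
f 61 41 63
f 61 63 62
f 62 63 64
f 62 64 44
f 63 41 65
f 63 65 64
f 64 65 66
f 64 66 44
f 65 41 67
f 65 67 66
f 66 67 68
f 66 68 44
f 67 41 42
f 67 42 68
f 68 42 43
f 68 43 44



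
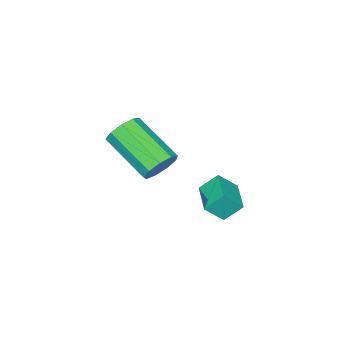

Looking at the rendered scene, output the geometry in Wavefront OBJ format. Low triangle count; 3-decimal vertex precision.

v -0.925 2.941 1.096
v -1.369 3.438 1.759
v -0.032 3.879 0.991
v -0.475 4.376 1.653
v -0.385 2.504 1.787
v -0.828 3.001 2.449
v 0.509 3.442 1.681
v 0.065 3.939 2.344
v -0.393 0.798 2.05
v -0.01 0.45 1.479
v -0.205 -1.467 2.52
v -0.587 -1.118 3.09
v 0.328 0.616 1.848
v 0.133 -1.301 2.889
v 0.328 0.867 2.311
v 0.134 -1.05 3.352
v -0.008 1.086 2.651
v -0.203 -0.831 3.692
v -0.525 1.171 2.711
v -0.719 -0.746 3.751
v -0.979 1.081 2.46
v -1.174 -0.836 3.501
v -1.16 0.859 2.018
v -1.354 -1.058 3.059
v -0.981 0.609 1.59
v -1.176 -1.308 2.631
v -0.527 0.447 1.378
v -0.722 -1.47 2.419
f 2 4 1
f 5 2 1
f 1 4 3
f 3 5 1
f 2 8 4
f 6 2 5
f 6 8 2
f 4 8 3
f 7 5 3
f 3 8 7
f 7 6 5
f 8 6 7
f 10 9 13
f 10 13 11
f 11 13 14
f 11 14 12
f 13 9 15
f 13 15 14
f 14 15 16
f 14 16 12
f 15 9 17
f 15 17 16
f 16 17 18
f 16 18 12
f 17 9 19
f 17 19 18
f 18 19 20
f 18 20 12
f 19 9 21
f 19 21 20
f 20 21 22
f 20 22 12
f 21 9 23
f 21 23 22
f 22 23 24
f 22 24 12
f 23 9 25
f 23 25 24
f 24 25 26
f 24 26 12
f 25 9 27
f 25 27 26
f 26 27 28
f 26 28 12
f 27 9 10
f 27 10 28
f 28 10 11
f 28 11 12



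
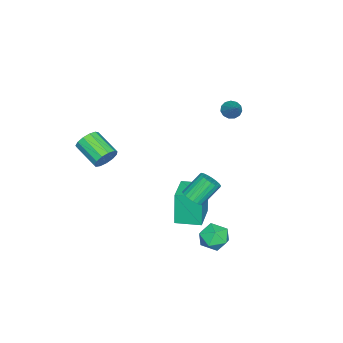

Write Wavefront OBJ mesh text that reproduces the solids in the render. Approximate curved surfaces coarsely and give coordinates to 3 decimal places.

v 3.842 -1.7 2.356
v 4.217 -2.122 1.862
v 3.574 -3.501 2.55
v 3.198 -3.08 3.044
v 4.472 -2.074 2.196
v 3.828 -3.453 2.884
v 4.527 -1.908 2.581
v 3.883 -3.287 3.268
v 4.364 -1.676 2.894
v 3.72 -3.055 3.582
v 4.035 -1.452 3.037
v 3.392 -2.831 3.724
v 3.645 -1.306 2.963
v 3.002 -2.685 3.651
v 3.318 -1.286 2.697
v 2.674 -2.665 3.385
v 3.157 -1.397 2.323
v 2.513 -2.777 3.01
v 3.213 -1.605 1.959
v 2.569 -2.984 2.646
v 3.469 -1.843 1.721
v 2.825 -3.222 2.409
v 3.843 -2.035 1.685
v 3.2 -3.415 2.373
v -4.044 2.198 2.128
v -3.797 2.505 1.662
v -2.976 2.922 3.172
v -4.05 2.702 1.785
v -4.302 2.739 2.016
v -4.471 2.604 2.283
v -4.505 2.34 2.5
v -4.392 2.031 2.6
v -4.169 1.775 2.549
v -3.906 1.653 2.365
v -3.686 1.704 2.105
v -3.58 1.912 1.853
v -3.622 2.211 1.687
v 2.216 4.583 -3.49
v 3.033 4.259 -3.84
v 2.327 3.601 -2.32
v 3.144 3.277 -2.67
v 3.096 4.153 -2.313
v 3.027 4.759 -3.036
v 2.333 3.101 -3.124
v 2.264 3.707 -3.847
v 3.106 3.343 -3.613
v 3.577 3.993 -3.112
v 1.783 3.867 -3.048
v 2.254 4.517 -2.547
v 2.595 2.664 -0.373
v 3.158 2.686 0.008
v 2.368 3.378 1.134
v 1.805 3.356 0.753
v 3.172 2.931 -0.132
v 2.382 3.623 0.994
v 3.087 3.13 -0.314
v 2.297 3.822 0.812
v 2.916 3.248 -0.507
v 2.126 3.94 0.62
v 2.69 3.266 -0.676
v 1.9 3.957 0.451
v 2.448 3.179 -0.792
v 1.658 3.871 0.334
v 2.231 3.003 -0.837
v 1.441 3.695 0.29
v 2.077 2.769 -0.801
v 1.287 3.461 0.326
v 2.012 2.516 -0.691
v 1.222 3.208 0.435
v 2.049 2.289 -0.526
v 1.259 2.981 0.6
v 2.179 2.127 -0.335
v 1.389 2.819 0.791
v 2.382 2.058 -0.15
v 1.592 2.75 0.976
v 2.621 2.093 -0.004
v 1.831 2.785 1.122
v 2.856 2.228 0.078
v 2.066 2.919 1.204
v 3.046 2.437 0.082
v 2.256 3.129 1.209
v -0.698 0.609 -4.327
v -1.027 0.487 -2.277
v -1.029 2.071 -4.293
v -1.358 1.949 -2.243
v 1.198 1.031 -3.997
v 0.869 0.909 -1.947
v 0.867 2.493 -3.963
v 0.538 2.371 -1.913
f 2 1 5
f 2 5 3
f 3 5 6
f 3 6 4
f 5 1 7
f 5 7 6
f 6 7 8
f 6 8 4
f 7 1 9
f 7 9 8
f 8 9 10
f 8 10 4
f 9 1 11
f 9 11 10
f 10 11 12
f 10 12 4
f 11 1 13
f 11 13 12
f 12 13 14
f 12 14 4
f 13 1 15
f 13 15 14
f 14 15 16
f 14 16 4
f 15 1 17
f 15 17 16
f 16 17 18
f 16 18 4
f 17 1 19
f 17 19 18
f 18 19 20
f 18 20 4
f 19 1 21
f 19 21 20
f 20 21 22
f 20 22 4
f 21 1 23
f 21 23 22
f 22 23 24
f 22 24 4
f 23 1 2
f 23 2 24
f 24 2 3
f 24 3 4
f 26 25 28
f 26 28 27
f 28 25 29
f 28 29 27
f 29 25 30
f 29 30 27
f 30 25 31
f 30 31 27
f 31 25 32
f 31 32 27
f 32 25 33
f 32 33 27
f 33 25 34
f 33 34 27
f 34 25 35
f 34 35 27
f 35 25 36
f 35 36 27
f 36 25 37
f 36 37 27
f 37 25 26
f 37 26 27
f 38 49 43
f 38 43 39
f 38 39 45
f 38 45 48
f 38 48 49
f 39 43 47
f 43 49 42
f 49 48 40
f 48 45 44
f 45 39 46
f 41 47 42
f 41 42 40
f 41 40 44
f 41 44 46
f 41 46 47
f 42 47 43
f 40 42 49
f 44 40 48
f 46 44 45
f 47 46 39
f 51 50 54
f 51 54 52
f 52 54 55
f 52 55 53
f 54 50 56
f 54 56 55
f 55 56 57
f 55 57 53
f 56 50 58
f 56 58 57
f 57 58 59
f 57 59 53
f 58 50 60
f 58 60 59
f 59 60 61
f 59 61 53
f 60 50 62
f 60 62 61
f 61 62 63
f 61 63 53
f 62 50 64
f 62 64 63
f 63 64 65
f 63 65 53
f 64 50 66
f 64 66 65
f 65 66 67
f 65 67 53
f 66 50 68
f 66 68 67
f 67 68 69
f 67 69 53
f 68 50 70
f 68 70 69
f 69 70 71
f 69 71 53
f 70 50 72
f 70 72 71
f 71 72 73
f 71 73 53
f 72 50 74
f 72 74 73
f 73 74 75
f 73 75 53
f 74 50 76
f 74 76 75
f 75 76 77
f 75 77 53
f 76 50 78
f 76 78 77
f 77 78 79
f 77 79 53
f 78 50 80
f 78 80 79
f 79 80 81
f 79 81 53
f 80 50 51
f 80 51 81
f 81 51 52
f 81 52 53
f 83 85 82
f 86 83 82
f 82 85 84
f 84 86 82
f 83 89 85
f 87 83 86
f 87 89 83
f 85 89 84
f 88 86 84
f 84 89 88
f 88 87 86
f 89 87 88



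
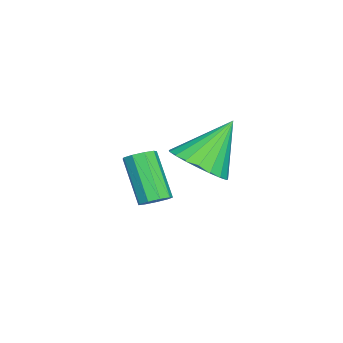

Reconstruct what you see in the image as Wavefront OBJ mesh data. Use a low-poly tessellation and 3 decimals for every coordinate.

v 1.715 2.97 -2.74
v 2.064 2.586 -2.708
v 1.214 1.926 -1.328
v 0.865 2.31 -1.36
v 2.17 2.862 -2.511
v 1.319 2.203 -1.131
v 2.062 3.189 -2.421
v 1.212 2.53 -1.041
v 1.793 3.413 -2.48
v 0.942 2.754 -1.1
v 1.487 3.43 -2.661
v 0.636 2.771 -1.281
v 1.288 3.231 -2.879
v 0.437 2.572 -1.499
v 1.289 2.91 -3.031
v 0.438 2.251 -1.651
v 1.489 2.617 -3.048
v 0.639 1.957 -1.668
v 1.796 2.489 -2.92
v 0.945 1.829 -1.54
v -1.853 3.507 -3.151
v -1.007 3.273 -2.539
v -2.747 4.413 -1.569
v -0.895 3.671 -2.703
v -0.949 4.04 -2.945
v -1.158 4.318 -3.223
v -1.488 4.455 -3.488
v -1.882 4.428 -3.694
v -2.27 4.242 -3.807
v -2.586 3.929 -3.807
v -2.775 3.543 -3.692
v -2.805 3.151 -3.485
v -2.671 2.82 -3.219
v -2.395 2.608 -2.942
v -2.025 2.552 -2.701
v -1.626 2.66 -2.537
v -1.266 2.916 -2.48
f 2 1 5
f 2 5 3
f 3 5 6
f 3 6 4
f 5 1 7
f 5 7 6
f 6 7 8
f 6 8 4
f 7 1 9
f 7 9 8
f 8 9 10
f 8 10 4
f 9 1 11
f 9 11 10
f 10 11 12
f 10 12 4
f 11 1 13
f 11 13 12
f 12 13 14
f 12 14 4
f 13 1 15
f 13 15 14
f 14 15 16
f 14 16 4
f 15 1 17
f 15 17 16
f 16 17 18
f 16 18 4
f 17 1 19
f 17 19 18
f 18 19 20
f 18 20 4
f 19 1 2
f 19 2 20
f 20 2 3
f 20 3 4
f 22 21 24
f 22 24 23
f 24 21 25
f 24 25 23
f 25 21 26
f 25 26 23
f 26 21 27
f 26 27 23
f 27 21 28
f 27 28 23
f 28 21 29
f 28 29 23
f 29 21 30
f 29 30 23
f 30 21 31
f 30 31 23
f 31 21 32
f 31 32 23
f 32 21 33
f 32 33 23
f 33 21 34
f 33 34 23
f 34 21 35
f 34 35 23
f 35 21 36
f 35 36 23
f 36 21 37
f 36 37 23
f 37 21 22
f 37 22 23



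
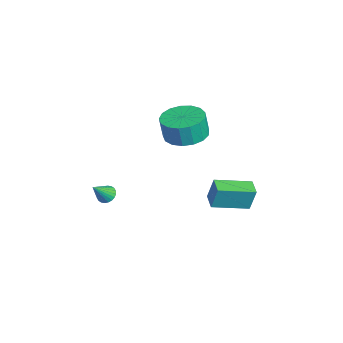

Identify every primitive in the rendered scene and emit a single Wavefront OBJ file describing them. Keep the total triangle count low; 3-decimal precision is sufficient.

v -3.202 1.29 1.597
v -2.153 1.44 1.616
v -2.149 1.26 2.802
v -3.198 1.11 2.783
v -2.343 1.905 1.687
v -2.339 1.725 2.874
v -2.731 2.229 1.738
v -2.726 2.048 2.924
v -3.226 2.338 1.756
v -3.221 2.157 2.943
v -3.715 2.207 1.738
v -3.711 2.026 2.924
v -4.088 1.866 1.688
v -4.083 1.685 2.874
v -4.257 1.393 1.616
v -4.253 1.212 2.803
v -4.185 0.896 1.54
v -4.18 0.716 2.727
v -3.887 0.49 1.478
v -3.883 0.31 2.664
v -3.433 0.267 1.442
v -3.429 0.087 2.628
v -2.926 0.279 1.442
v -2.921 0.098 2.628
v -2.482 0.522 1.477
v -2.477 0.341 2.664
v -2.203 0.941 1.54
v -2.199 0.761 2.726
v -4.407 2.515 -3.782
v -4.276 2.801 -2.541
v -4.478 4.367 -4.202
v -4.348 4.653 -2.961
v -3.512 2.527 -3.879
v -3.382 2.813 -2.638
v -3.584 4.379 -4.299
v -3.453 4.665 -3.058
v -4.017 -2.287 -2.711
v -3.762 -1.876 -2.549
v -3.523 -2.973 -1.749
v -3.933 -1.858 -2.448
v -4.116 -1.905 -2.387
v -4.285 -2.011 -2.376
v -4.412 -2.158 -2.415
v -4.48 -2.325 -2.5
v -4.477 -2.486 -2.616
v -4.404 -2.617 -2.747
v -4.272 -2.698 -2.872
v -4.102 -2.716 -2.973
v -3.918 -2.669 -3.034
v -3.75 -2.564 -3.045
v -3.622 -2.416 -3.006
v -3.554 -2.249 -2.922
v -3.557 -2.088 -2.805
v -3.63 -1.957 -2.674
f 2 1 5
f 2 5 3
f 3 5 6
f 3 6 4
f 5 1 7
f 5 7 6
f 6 7 8
f 6 8 4
f 7 1 9
f 7 9 8
f 8 9 10
f 8 10 4
f 9 1 11
f 9 11 10
f 10 11 12
f 10 12 4
f 11 1 13
f 11 13 12
f 12 13 14
f 12 14 4
f 13 1 15
f 13 15 14
f 14 15 16
f 14 16 4
f 15 1 17
f 15 17 16
f 16 17 18
f 16 18 4
f 17 1 19
f 17 19 18
f 18 19 20
f 18 20 4
f 19 1 21
f 19 21 20
f 20 21 22
f 20 22 4
f 21 1 23
f 21 23 22
f 22 23 24
f 22 24 4
f 23 1 25
f 23 25 24
f 24 25 26
f 24 26 4
f 25 1 27
f 25 27 26
f 26 27 28
f 26 28 4
f 27 1 2
f 27 2 28
f 28 2 3
f 28 3 4
f 30 32 29
f 33 30 29
f 29 32 31
f 31 33 29
f 30 36 32
f 34 30 33
f 34 36 30
f 32 36 31
f 35 33 31
f 31 36 35
f 35 34 33
f 36 34 35
f 38 37 40
f 38 40 39
f 40 37 41
f 40 41 39
f 41 37 42
f 41 42 39
f 42 37 43
f 42 43 39
f 43 37 44
f 43 44 39
f 44 37 45
f 44 45 39
f 45 37 46
f 45 46 39
f 46 37 47
f 46 47 39
f 47 37 48
f 47 48 39
f 48 37 49
f 48 49 39
f 49 37 50
f 49 50 39
f 50 37 51
f 50 51 39
f 51 37 52
f 51 52 39
f 52 37 53
f 52 53 39
f 53 37 54
f 53 54 39
f 54 37 38
f 54 38 39



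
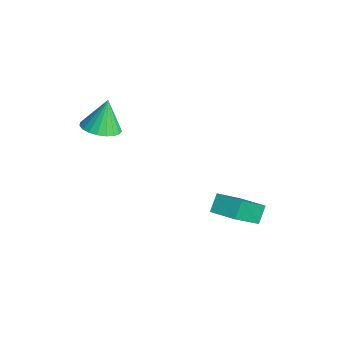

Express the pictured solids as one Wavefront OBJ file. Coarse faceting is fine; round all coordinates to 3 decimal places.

v -0.574 -1.071 0.81
v 0.087 -1.471 1.084
v -0.846 -0.629 2.11
v 0.216 -1.165 1.007
v 0.209 -0.843 0.896
v 0.066 -0.56 0.77
v -0.188 -0.366 0.65
v -0.508 -0.293 0.559
v -0.84 -0.356 0.511
v -1.126 -0.541 0.514
v -1.316 -0.819 0.569
v -1.378 -1.14 0.665
v -1.302 -1.449 0.787
v -1.099 -1.693 0.912
v -0.806 -1.829 1.02
v -0.472 -1.835 1.091
v -0.157 -1.708 1.114
v 2.71 2.015 -2.775
v 2.303 2.487 -2.183
v 2.077 3.371 -4.291
v 1.67 3.843 -3.699
v 3.63 2.617 -2.621
v 3.223 3.089 -2.029
v 2.997 3.973 -4.137
v 2.59 4.445 -3.545
f 2 1 4
f 2 4 3
f 4 1 5
f 4 5 3
f 5 1 6
f 5 6 3
f 6 1 7
f 6 7 3
f 7 1 8
f 7 8 3
f 8 1 9
f 8 9 3
f 9 1 10
f 9 10 3
f 10 1 11
f 10 11 3
f 11 1 12
f 11 12 3
f 12 1 13
f 12 13 3
f 13 1 14
f 13 14 3
f 14 1 15
f 14 15 3
f 15 1 16
f 15 16 3
f 16 1 17
f 16 17 3
f 17 1 2
f 17 2 3
f 19 21 18
f 22 19 18
f 18 21 20
f 20 22 18
f 19 25 21
f 23 19 22
f 23 25 19
f 21 25 20
f 24 22 20
f 20 25 24
f 24 23 22
f 25 23 24



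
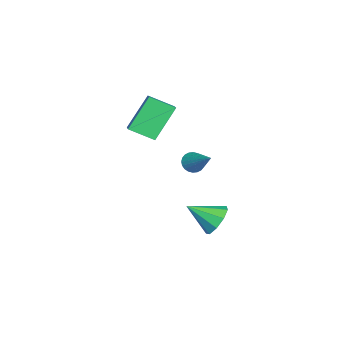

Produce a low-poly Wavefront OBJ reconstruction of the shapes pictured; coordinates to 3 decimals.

v 1.628 1.215 -2.266
v 1.955 0.783 -3.022
v 1.812 -0.175 -1.394
v 2.434 1.05 -2.699
v 2.536 1.393 -2.173
v 2.213 1.653 -1.691
v 1.616 1.708 -1.477
v 1.025 1.532 -1.632
v 0.716 1.207 -2.084
v 0.833 0.886 -2.62
v 1.323 0.719 -2.991
v -0.707 -1.324 3.676
v -0.579 -2.555 4.309
v 0.011 -1.077 4.01
v 0.139 -2.308 4.643
v 0.321 -2.072 2.017
v 0.449 -3.303 2.65
v 1.039 -1.825 2.351
v 1.167 -3.056 2.984
v 2.007 0.169 1.716
v 2.454 0.047 1.367
v 3.173 1.231 2.844
v 2.374 0.236 1.272
v 2.238 0.415 1.244
v 2.067 0.556 1.288
v 1.887 0.639 1.397
v 1.725 0.649 1.555
v 1.605 0.587 1.737
v 1.547 0.461 1.916
v 1.559 0.29 2.064
v 1.639 0.101 2.159
v 1.775 -0.078 2.187
v 1.946 -0.219 2.143
v 2.127 -0.301 2.034
v 2.289 -0.312 1.876
v 2.408 -0.249 1.694
v 2.466 -0.123 1.516
f 2 1 4
f 2 4 3
f 4 1 5
f 4 5 3
f 5 1 6
f 5 6 3
f 6 1 7
f 6 7 3
f 7 1 8
f 7 8 3
f 8 1 9
f 8 9 3
f 9 1 10
f 9 10 3
f 10 1 11
f 10 11 3
f 11 1 2
f 11 2 3
f 13 15 12
f 16 13 12
f 12 15 14
f 14 16 12
f 13 19 15
f 17 13 16
f 17 19 13
f 15 19 14
f 18 16 14
f 14 19 18
f 18 17 16
f 19 17 18
f 21 20 23
f 21 23 22
f 23 20 24
f 23 24 22
f 24 20 25
f 24 25 22
f 25 20 26
f 25 26 22
f 26 20 27
f 26 27 22
f 27 20 28
f 27 28 22
f 28 20 29
f 28 29 22
f 29 20 30
f 29 30 22
f 30 20 31
f 30 31 22
f 31 20 32
f 31 32 22
f 32 20 33
f 32 33 22
f 33 20 34
f 33 34 22
f 34 20 35
f 34 35 22
f 35 20 36
f 35 36 22
f 36 20 37
f 36 37 22
f 37 20 21
f 37 21 22



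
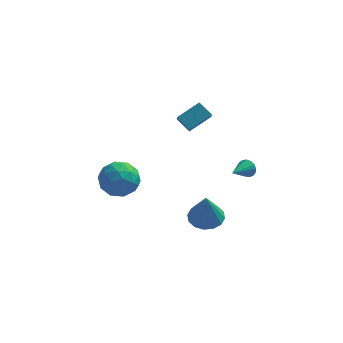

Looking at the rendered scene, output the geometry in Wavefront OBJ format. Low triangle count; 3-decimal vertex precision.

v 2.83 -0.36 -0.046
v 2.984 -0.596 -0.495
v 2.23 -1.38 0.286
v 3.169 -0.652 -0.331
v 3.277 -0.64 -0.102
v 3.282 -0.565 0.14
v 3.184 -0.442 0.34
v 3.005 -0.3 0.45
v 2.786 -0.173 0.447
v 2.577 -0.088 0.331
v 2.426 -0.065 0.129
v 2.368 -0.11 -0.114
v 2.416 -0.212 -0.341
v 2.558 -0.348 -0.501
v 2.763 -0.487 -0.557
v 0.748 0.7 -4.693
v 1.566 1.147 -4.572
v 0.812 0.06 -2.767
v 1.225 1.473 -4.452
v 0.757 1.592 -4.397
v 0.286 1.472 -4.421
v -0.061 1.145 -4.518
v -0.192 0.699 -4.662
v -0.07 0.253 -4.814
v 0.27 -0.073 -4.933
v 0.739 -0.192 -4.989
v 1.21 -0.072 -4.965
v 1.557 0.254 -4.868
v 1.687 0.701 -4.724
v -1.047 3.08 0.902
v -0.029 3.856 1.583
v -1.141 3.717 0.317
v -0.123 4.493 0.998
v -0.357 2.667 0.342
v 0.661 3.443 1.023
v -0.451 3.304 -0.243
v 0.567 4.08 0.438
v -4.145 3.862 -3.466
v -3.26 3.68 -4.205
v -4.72 2.08 -3.715
v -3.835 1.898 -4.454
v -3.623 2.053 -3.316
v -3.268 3.155 -3.163
v -4.712 2.605 -4.757
v -4.357 3.707 -4.604
v -3.61 2.903 -5.003
v -2.937 2.562 -4.112
v -5.043 3.198 -3.808
v -4.37 2.857 -2.917
v -3.652 3.927 -3.814
v -4.328 1.833 -4.106
v -4.203 1.924 -3.438
v -3.683 1.817 -3.872
v -3.657 3.619 -3.201
v -3.137 3.511 -3.635
v -3.35 2.555 -3.113
v -4.843 2.249 -4.285
v -4.323 2.141 -4.719
v -4.297 3.943 -4.048
v -3.777 3.836 -4.482
v -4.63 3.205 -4.807
v -3.338 3.364 -4.717
v -3.675 2.316 -4.863
v -4.191 2.732 -5.042
v -3.982 3.38 -4.951
v -2.942 3.163 -4.193
v -3.28 2.116 -4.34
v -3.156 2.207 -3.671
v -2.947 2.854 -3.581
v -3.148 2.707 -4.662
v -4.7 3.644 -3.58
v -5.038 2.597 -3.727
v -5.033 2.906 -4.339
v -4.824 3.553 -4.249
v -4.305 3.444 -3.057
v -4.642 2.396 -3.203
v -3.998 2.38 -2.969
v -3.789 3.028 -2.878
v -4.832 3.053 -3.258
f 2 1 4
f 2 4 3
f 4 1 5
f 4 5 3
f 5 1 6
f 5 6 3
f 6 1 7
f 6 7 3
f 7 1 8
f 7 8 3
f 8 1 9
f 8 9 3
f 9 1 10
f 9 10 3
f 10 1 11
f 10 11 3
f 11 1 12
f 11 12 3
f 12 1 13
f 12 13 3
f 13 1 14
f 13 14 3
f 14 1 15
f 14 15 3
f 15 1 2
f 15 2 3
f 17 16 19
f 17 19 18
f 19 16 20
f 19 20 18
f 20 16 21
f 20 21 18
f 21 16 22
f 21 22 18
f 22 16 23
f 22 23 18
f 23 16 24
f 23 24 18
f 24 16 25
f 24 25 18
f 25 16 26
f 25 26 18
f 26 16 27
f 26 27 18
f 27 16 28
f 27 28 18
f 28 16 29
f 28 29 18
f 29 16 17
f 29 17 18
f 31 33 30
f 34 31 30
f 30 33 32
f 32 34 30
f 31 37 33
f 35 31 34
f 35 37 31
f 33 37 32
f 36 34 32
f 32 37 36
f 36 35 34
f 37 35 36
f 38 75 54
f 75 49 78
f 54 78 43
f 75 78 54
f 38 54 50
f 54 43 55
f 50 55 39
f 54 55 50
f 38 50 59
f 50 39 60
f 59 60 45
f 50 60 59
f 38 59 71
f 59 45 74
f 71 74 48
f 59 74 71
f 38 71 75
f 71 48 79
f 75 79 49
f 71 79 75
f 39 55 66
f 55 43 69
f 66 69 47
f 55 69 66
f 43 78 56
f 78 49 77
f 56 77 42
f 78 77 56
f 49 79 76
f 79 48 72
f 76 72 40
f 79 72 76
f 48 74 73
f 74 45 61
f 73 61 44
f 74 61 73
f 45 60 65
f 60 39 62
f 65 62 46
f 60 62 65
f 41 67 53
f 67 47 68
f 53 68 42
f 67 68 53
f 41 53 51
f 53 42 52
f 51 52 40
f 53 52 51
f 41 51 58
f 51 40 57
f 58 57 44
f 51 57 58
f 41 58 63
f 58 44 64
f 63 64 46
f 58 64 63
f 41 63 67
f 63 46 70
f 67 70 47
f 63 70 67
f 42 68 56
f 68 47 69
f 56 69 43
f 68 69 56
f 40 52 76
f 52 42 77
f 76 77 49
f 52 77 76
f 44 57 73
f 57 40 72
f 73 72 48
f 57 72 73
f 46 64 65
f 64 44 61
f 65 61 45
f 64 61 65
f 47 70 66
f 70 46 62
f 66 62 39
f 70 62 66



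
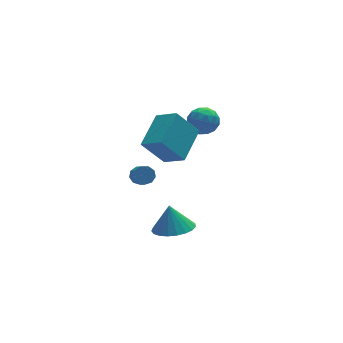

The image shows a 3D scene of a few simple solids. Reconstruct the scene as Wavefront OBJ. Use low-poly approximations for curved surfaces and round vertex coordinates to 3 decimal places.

v -2.634 -1.892 1.35
v -2.351 -1.639 1.72
v -2.582 -2.876 2.74
v -2.866 -3.128 2.37
v -2.701 -1.55 1.749
v -2.932 -2.786 2.77
v -3.02 -1.62 1.592
v -3.251 -2.857 2.612
v -3.158 -1.818 1.321
v -3.39 -3.054 2.341
v -3.052 -2.05 1.064
v -3.283 -3.287 2.084
v -2.75 -2.208 0.94
v -2.981 -3.445 1.961
v -2.394 -2.218 1.009
v -2.625 -3.455 2.029
v -2.15 -2.075 1.237
v -2.381 -3.312 2.257
v -2.134 -1.847 1.517
v -2.365 -3.084 2.538
v 2.028 2.815 1.328
v 2.487 2.358 1.929
v 1.733 1.602 0.631
v 2.192 1.145 1.232
v 1.427 1.524 1.456
v 1.608 2.274 1.886
v 2.612 1.686 0.674
v 2.793 2.436 1.104
v 2.847 1.661 1.524
v 2.115 1.56 2.008
v 2.105 2.4 0.552
v 1.373 2.299 1.036
v 2.283 2.693 1.69
v 1.937 1.267 0.87
v 1.487 1.49 1.002
v 1.757 1.222 1.355
v 1.767 2.643 1.665
v 2.036 2.375 2.018
v 1.413 1.885 1.74
v 2.184 1.585 0.542
v 2.453 1.317 0.895
v 2.463 2.738 1.205
v 2.733 2.47 1.558
v 2.807 2.075 0.82
v 2.765 2.014 1.805
v 2.592 1.302 1.395
v 2.838 1.62 1.067
v 2.945 2.06 1.32
v 2.334 1.955 2.089
v 2.161 1.243 1.679
v 1.711 1.466 1.811
v 1.818 1.906 2.064
v 2.546 1.546 1.851
v 2.059 2.717 0.881
v 1.886 2.005 0.471
v 2.402 2.054 0.496
v 2.509 2.494 0.749
v 1.628 2.658 1.165
v 1.455 1.946 0.755
v 1.275 1.9 1.24
v 1.382 2.34 1.493
v 1.674 2.414 0.709
v -0.739 -1.339 -3.622
v 0.356 -1.419 -3.547
v -0.801 -0.881 -2.238
v 0.302 -0.989 -3.691
v 0.068 -0.619 -3.824
v -0.306 -0.373 -3.922
v -0.754 -0.295 -3.968
v -1.2 -0.397 -3.955
v -1.566 -0.662 -3.884
v -1.789 -1.044 -3.767
v -1.83 -1.477 -3.626
v -1.683 -1.886 -3.484
v -1.372 -2.201 -3.366
v -0.952 -2.366 -3.292
v -0.495 -2.354 -3.276
v -0.081 -2.167 -3.319
v 0.221 -1.836 -3.415
v -1.133 -1.103 1.32
v -2.22 -0.859 2.734
v 0.177 0.306 2.086
v -0.911 0.549 3.499
v -0.469 -2.089 2.001
v -1.557 -1.846 3.414
v 0.84 -0.681 2.766
v -0.247 -0.437 4.18
f 2 1 5
f 2 5 3
f 3 5 6
f 3 6 4
f 5 1 7
f 5 7 6
f 6 7 8
f 6 8 4
f 7 1 9
f 7 9 8
f 8 9 10
f 8 10 4
f 9 1 11
f 9 11 10
f 10 11 12
f 10 12 4
f 11 1 13
f 11 13 12
f 12 13 14
f 12 14 4
f 13 1 15
f 13 15 14
f 14 15 16
f 14 16 4
f 15 1 17
f 15 17 16
f 16 17 18
f 16 18 4
f 17 1 19
f 17 19 18
f 18 19 20
f 18 20 4
f 19 1 2
f 19 2 20
f 20 2 3
f 20 3 4
f 21 58 37
f 58 32 61
f 37 61 26
f 58 61 37
f 21 37 33
f 37 26 38
f 33 38 22
f 37 38 33
f 21 33 42
f 33 22 43
f 42 43 28
f 33 43 42
f 21 42 54
f 42 28 57
f 54 57 31
f 42 57 54
f 21 54 58
f 54 31 62
f 58 62 32
f 54 62 58
f 22 38 49
f 38 26 52
f 49 52 30
f 38 52 49
f 26 61 39
f 61 32 60
f 39 60 25
f 61 60 39
f 32 62 59
f 62 31 55
f 59 55 23
f 62 55 59
f 31 57 56
f 57 28 44
f 56 44 27
f 57 44 56
f 28 43 48
f 43 22 45
f 48 45 29
f 43 45 48
f 24 50 36
f 50 30 51
f 36 51 25
f 50 51 36
f 24 36 34
f 36 25 35
f 34 35 23
f 36 35 34
f 24 34 41
f 34 23 40
f 41 40 27
f 34 40 41
f 24 41 46
f 41 27 47
f 46 47 29
f 41 47 46
f 24 46 50
f 46 29 53
f 50 53 30
f 46 53 50
f 25 51 39
f 51 30 52
f 39 52 26
f 51 52 39
f 23 35 59
f 35 25 60
f 59 60 32
f 35 60 59
f 27 40 56
f 40 23 55
f 56 55 31
f 40 55 56
f 29 47 48
f 47 27 44
f 48 44 28
f 47 44 48
f 30 53 49
f 53 29 45
f 49 45 22
f 53 45 49
f 64 63 66
f 64 66 65
f 66 63 67
f 66 67 65
f 67 63 68
f 67 68 65
f 68 63 69
f 68 69 65
f 69 63 70
f 69 70 65
f 70 63 71
f 70 71 65
f 71 63 72
f 71 72 65
f 72 63 73
f 72 73 65
f 73 63 74
f 73 74 65
f 74 63 75
f 74 75 65
f 75 63 76
f 75 76 65
f 76 63 77
f 76 77 65
f 77 63 78
f 77 78 65
f 78 63 79
f 78 79 65
f 79 63 64
f 79 64 65
f 81 83 80
f 84 81 80
f 80 83 82
f 82 84 80
f 81 87 83
f 85 81 84
f 85 87 81
f 83 87 82
f 86 84 82
f 82 87 86
f 86 85 84
f 87 85 86



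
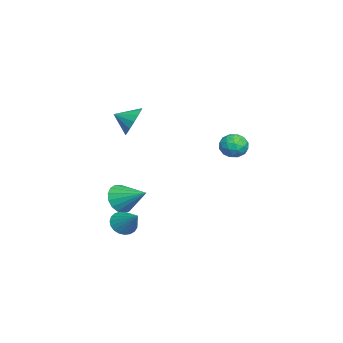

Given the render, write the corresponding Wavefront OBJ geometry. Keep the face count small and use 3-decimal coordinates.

v 1.544 -3.886 -4.257
v 2.236 -4.06 -4.773
v 2.636 -2.914 -3.123
v 2.109 -3.749 -4.918
v 1.885 -3.461 -4.949
v 1.602 -3.247 -4.86
v 1.309 -3.143 -4.667
v 1.057 -3.168 -4.403
v 0.889 -3.317 -4.114
v 0.834 -3.564 -3.85
v 0.902 -3.867 -3.656
v 1.081 -4.173 -3.566
v 1.34 -4.429 -3.596
v 1.635 -4.592 -3.74
v 1.914 -4.632 -3.974
v 2.129 -4.544 -4.256
v 2.243 -4.341 -4.539
v -0.748 2.817 1.425
v 0.043 2.868 0.967
v -0.303 1.552 2.053
v 0.488 1.603 1.595
v 0.306 2.202 2.263
v 0.032 2.983 1.875
v -0.292 1.437 1.145
v -0.566 2.218 0.757
v 0.325 2.015 0.794
v 0.694 2.487 1.485
v -0.954 1.933 1.535
v -0.585 2.405 2.226
v -0.391 2.953 1.141
v 0.131 1.467 1.879
v 0.025 1.819 2.271
v 0.489 1.848 2.002
v -0.398 3.021 1.674
v 0.067 3.051 1.405
v 0.221 2.66 2.167
v -0.327 1.369 1.615
v 0.138 1.399 1.346
v -0.749 2.572 1.018
v -0.285 2.601 0.749
v -0.481 1.76 0.853
v 0.239 2.482 0.77
v 0.5 1.738 1.139
v 0.042 1.641 0.875
v -0.119 2.1 0.647
v 0.456 2.76 1.176
v 0.717 2.016 1.545
v 0.611 2.368 1.938
v 0.449 2.828 1.71
v 0.622 2.258 1.075
v -0.977 2.404 1.475
v -0.716 1.66 1.844
v -0.709 1.592 1.31
v -0.871 2.052 1.082
v -0.76 2.682 1.881
v -0.499 1.938 2.25
v -0.141 2.32 2.373
v -0.302 2.779 2.145
v -0.882 2.162 1.945
v -1.154 -4.46 -3.504
v -0.606 -4.223 -4.416
v -0.306 -2.84 -2.576
v -1.054 -3.96 -4.468
v -1.524 -3.811 -4.298
v -1.91 -3.811 -3.946
v -2.122 -3.96 -3.493
v -2.112 -4.223 -3.043
v -1.883 -4.54 -2.698
v -1.487 -4.839 -2.538
v -1.014 -5.051 -2.599
v -0.573 -5.128 -2.868
v -0.266 -5.052 -3.282
v -0.161 -4.84 -3.747
v -0.284 -4.541 -4.156
v 1.19 -3.307 3.638
v 2.039 -3.584 3.032
v 1.19 -4.453 4.162
v 2.259 -3.37 3.499
v 2.192 -3.139 4.004
v 1.856 -2.953 4.41
v 1.342 -2.862 4.61
v 0.787 -2.89 4.549
v 0.34 -3.03 4.244
v 0.12 -3.244 3.777
v 0.188 -3.475 3.272
v 0.523 -3.661 2.865
v 1.037 -3.752 2.666
v 1.592 -3.724 2.727
f 2 1 4
f 2 4 3
f 4 1 5
f 4 5 3
f 5 1 6
f 5 6 3
f 6 1 7
f 6 7 3
f 7 1 8
f 7 8 3
f 8 1 9
f 8 9 3
f 9 1 10
f 9 10 3
f 10 1 11
f 10 11 3
f 11 1 12
f 11 12 3
f 12 1 13
f 12 13 3
f 13 1 14
f 13 14 3
f 14 1 15
f 14 15 3
f 15 1 16
f 15 16 3
f 16 1 17
f 16 17 3
f 17 1 2
f 17 2 3
f 18 55 34
f 55 29 58
f 34 58 23
f 55 58 34
f 18 34 30
f 34 23 35
f 30 35 19
f 34 35 30
f 18 30 39
f 30 19 40
f 39 40 25
f 30 40 39
f 18 39 51
f 39 25 54
f 51 54 28
f 39 54 51
f 18 51 55
f 51 28 59
f 55 59 29
f 51 59 55
f 19 35 46
f 35 23 49
f 46 49 27
f 35 49 46
f 23 58 36
f 58 29 57
f 36 57 22
f 58 57 36
f 29 59 56
f 59 28 52
f 56 52 20
f 59 52 56
f 28 54 53
f 54 25 41
f 53 41 24
f 54 41 53
f 25 40 45
f 40 19 42
f 45 42 26
f 40 42 45
f 21 47 33
f 47 27 48
f 33 48 22
f 47 48 33
f 21 33 31
f 33 22 32
f 31 32 20
f 33 32 31
f 21 31 38
f 31 20 37
f 38 37 24
f 31 37 38
f 21 38 43
f 38 24 44
f 43 44 26
f 38 44 43
f 21 43 47
f 43 26 50
f 47 50 27
f 43 50 47
f 22 48 36
f 48 27 49
f 36 49 23
f 48 49 36
f 20 32 56
f 32 22 57
f 56 57 29
f 32 57 56
f 24 37 53
f 37 20 52
f 53 52 28
f 37 52 53
f 26 44 45
f 44 24 41
f 45 41 25
f 44 41 45
f 27 50 46
f 50 26 42
f 46 42 19
f 50 42 46
f 61 60 63
f 61 63 62
f 63 60 64
f 63 64 62
f 64 60 65
f 64 65 62
f 65 60 66
f 65 66 62
f 66 60 67
f 66 67 62
f 67 60 68
f 67 68 62
f 68 60 69
f 68 69 62
f 69 60 70
f 69 70 62
f 70 60 71
f 70 71 62
f 71 60 72
f 71 72 62
f 72 60 73
f 72 73 62
f 73 60 74
f 73 74 62
f 74 60 61
f 74 61 62
f 76 75 78
f 76 78 77
f 78 75 79
f 78 79 77
f 79 75 80
f 79 80 77
f 80 75 81
f 80 81 77
f 81 75 82
f 81 82 77
f 82 75 83
f 82 83 77
f 83 75 84
f 83 84 77
f 84 75 85
f 84 85 77
f 85 75 86
f 85 86 77
f 86 75 87
f 86 87 77
f 87 75 88
f 87 88 77
f 88 75 76
f 88 76 77

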